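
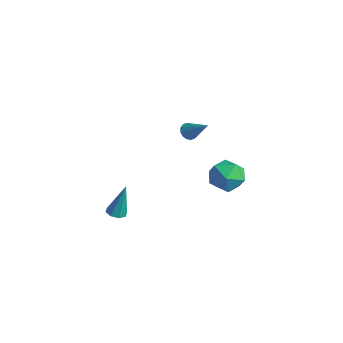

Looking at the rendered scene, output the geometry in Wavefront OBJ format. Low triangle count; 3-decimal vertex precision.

v -1.621 -4.077 -1.606
v -1.144 -3.847 -1.708
v -1.459 -3.603 0.226
v -1.458 -3.583 -1.749
v -1.869 -3.608 -1.706
v -2.134 -3.908 -1.605
v -2.099 -4.307 -1.504
v -1.784 -4.572 -1.464
v -1.374 -4.547 -1.507
v -1.108 -4.247 -1.608
v -2.283 0.599 2.005
v -1.935 0.478 1.639
v -1.097 0.901 3.035
v -1.977 0.742 1.61
v -2.101 0.968 1.687
v -2.274 1.095 1.849
v -2.449 1.09 2.053
v -2.581 0.953 2.244
v -2.632 0.721 2.371
v -2.59 0.457 2.4
v -2.466 0.231 2.323
v -2.293 0.103 2.161
v -2.117 0.109 1.957
v -1.986 0.246 1.766
v -1.499 3.164 -2.742
v -0.871 3.02 -1.859
v -2.769 2.18 -2.001
v -2.141 2.036 -1.118
v -2.561 3.021 -1.335
v -1.777 3.63 -1.793
v -1.863 1.57 -2.067
v -1.079 2.179 -2.525
v -1.097 2.035 -1.441
v -1.528 2.932 -0.989
v -2.112 2.268 -2.871
v -2.543 3.165 -2.419
f 2 1 4
f 2 4 3
f 4 1 5
f 4 5 3
f 5 1 6
f 5 6 3
f 6 1 7
f 6 7 3
f 7 1 8
f 7 8 3
f 8 1 9
f 8 9 3
f 9 1 10
f 9 10 3
f 10 1 2
f 10 2 3
f 12 11 14
f 12 14 13
f 14 11 15
f 14 15 13
f 15 11 16
f 15 16 13
f 16 11 17
f 16 17 13
f 17 11 18
f 17 18 13
f 18 11 19
f 18 19 13
f 19 11 20
f 19 20 13
f 20 11 21
f 20 21 13
f 21 11 22
f 21 22 13
f 22 11 23
f 22 23 13
f 23 11 24
f 23 24 13
f 24 11 12
f 24 12 13
f 25 36 30
f 25 30 26
f 25 26 32
f 25 32 35
f 25 35 36
f 26 30 34
f 30 36 29
f 36 35 27
f 35 32 31
f 32 26 33
f 28 34 29
f 28 29 27
f 28 27 31
f 28 31 33
f 28 33 34
f 29 34 30
f 27 29 36
f 31 27 35
f 33 31 32
f 34 33 26



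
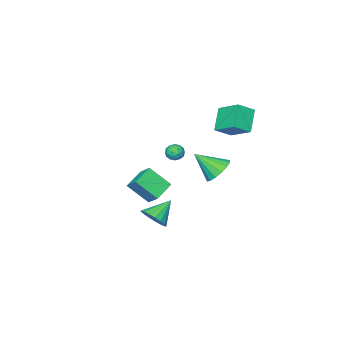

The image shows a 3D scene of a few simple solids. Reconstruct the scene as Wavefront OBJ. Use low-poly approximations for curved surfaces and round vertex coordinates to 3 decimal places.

v -1.857 1.888 -0.858
v -1.057 1.739 -1.537
v -0.983 0.672 0.438
v -0.907 2.17 -1.234
v -1.011 2.526 -0.829
v -1.341 2.711 -0.433
v -1.81 2.676 -0.15
v -2.291 2.429 -0.057
v -2.656 2.038 -0.178
v -2.807 1.606 -0.482
v -2.703 1.25 -0.886
v -2.372 1.065 -1.283
v -1.903 1.101 -1.566
v -1.422 1.347 -1.659
v 1.953 0.216 -4.244
v 2.534 0.5 -3.507
v 0.567 0.284 -3.176
v 2.414 0.878 -3.688
v 2.202 1.126 -3.978
v 1.941 1.193 -4.321
v 1.682 1.067 -4.648
v 1.477 0.772 -4.896
v 1.366 0.367 -5.014
v 1.371 -0.068 -4.98
v 1.492 -0.446 -4.8
v 1.703 -0.694 -4.51
v 1.964 -0.761 -4.167
v 2.223 -0.635 -3.839
v 2.428 -0.34 -3.591
v 2.539 0.065 -3.473
v -2.161 -1.419 -0.69
v -1.608 -1.219 -0.994
v -1.612 -2.201 -0.206
v -1.059 -2.001 -0.51
v -1.334 -1.623 -0.04
v -1.673 -1.14 -0.34
v -1.547 -2.28 -0.86
v -1.886 -1.797 -1.16
v -1.228 -1.751 -1.099
v -1.097 -1.345 -0.593
v -2.123 -2.075 -0.607
v -1.992 -1.669 -0.101
v -1.933 -1.25 -0.885
v -1.287 -2.17 -0.315
v -1.449 -1.948 -0.039
v -1.124 -1.83 -0.218
v -1.971 -1.204 -0.5
v -1.646 -1.086 -0.679
v -1.485 -1.324 -0.118
v -1.574 -2.334 -0.521
v -1.249 -2.216 -0.7
v -2.096 -1.59 -0.982
v -1.771 -1.472 -1.161
v -1.735 -2.096 -1.082
v -1.384 -1.445 -1.125
v -1.061 -1.905 -0.84
v -1.348 -2.069 -1.046
v -1.548 -1.785 -1.222
v -1.307 -1.207 -0.828
v -0.984 -1.667 -0.543
v -1.146 -1.444 -0.267
v -1.345 -1.16 -0.443
v -1.084 -1.52 -0.889
v -2.236 -1.753 -0.657
v -1.913 -2.213 -0.372
v -1.875 -2.26 -0.757
v -2.074 -1.976 -0.933
v -2.159 -1.515 -0.36
v -1.836 -1.975 -0.075
v -1.672 -1.635 0.022
v -1.872 -1.351 -0.154
v -2.136 -1.9 -0.311
v 2.614 1.743 -0.657
v 3.335 0.646 0.56
v 2.717 2.624 0.076
v 3.437 1.527 1.293
v 3.963 2.033 -1.193
v 4.683 0.936 0.024
v 4.065 2.914 -0.46
v 4.786 1.817 0.757
v -2.412 1.282 4.119
v -2.449 2.888 5.016
v -3.469 1.641 3.434
v -3.506 3.246 4.331
v -1.374 1.994 2.889
v -1.411 3.599 3.786
v -2.431 2.352 2.204
v -2.468 3.958 3.101
f 2 1 4
f 2 4 3
f 4 1 5
f 4 5 3
f 5 1 6
f 5 6 3
f 6 1 7
f 6 7 3
f 7 1 8
f 7 8 3
f 8 1 9
f 8 9 3
f 9 1 10
f 9 10 3
f 10 1 11
f 10 11 3
f 11 1 12
f 11 12 3
f 12 1 13
f 12 13 3
f 13 1 14
f 13 14 3
f 14 1 2
f 14 2 3
f 16 15 18
f 16 18 17
f 18 15 19
f 18 19 17
f 19 15 20
f 19 20 17
f 20 15 21
f 20 21 17
f 21 15 22
f 21 22 17
f 22 15 23
f 22 23 17
f 23 15 24
f 23 24 17
f 24 15 25
f 24 25 17
f 25 15 26
f 25 26 17
f 26 15 27
f 26 27 17
f 27 15 28
f 27 28 17
f 28 15 29
f 28 29 17
f 29 15 30
f 29 30 17
f 30 15 16
f 30 16 17
f 31 68 47
f 68 42 71
f 47 71 36
f 68 71 47
f 31 47 43
f 47 36 48
f 43 48 32
f 47 48 43
f 31 43 52
f 43 32 53
f 52 53 38
f 43 53 52
f 31 52 64
f 52 38 67
f 64 67 41
f 52 67 64
f 31 64 68
f 64 41 72
f 68 72 42
f 64 72 68
f 32 48 59
f 48 36 62
f 59 62 40
f 48 62 59
f 36 71 49
f 71 42 70
f 49 70 35
f 71 70 49
f 42 72 69
f 72 41 65
f 69 65 33
f 72 65 69
f 41 67 66
f 67 38 54
f 66 54 37
f 67 54 66
f 38 53 58
f 53 32 55
f 58 55 39
f 53 55 58
f 34 60 46
f 60 40 61
f 46 61 35
f 60 61 46
f 34 46 44
f 46 35 45
f 44 45 33
f 46 45 44
f 34 44 51
f 44 33 50
f 51 50 37
f 44 50 51
f 34 51 56
f 51 37 57
f 56 57 39
f 51 57 56
f 34 56 60
f 56 39 63
f 60 63 40
f 56 63 60
f 35 61 49
f 61 40 62
f 49 62 36
f 61 62 49
f 33 45 69
f 45 35 70
f 69 70 42
f 45 70 69
f 37 50 66
f 50 33 65
f 66 65 41
f 50 65 66
f 39 57 58
f 57 37 54
f 58 54 38
f 57 54 58
f 40 63 59
f 63 39 55
f 59 55 32
f 63 55 59
f 74 76 73
f 77 74 73
f 73 76 75
f 75 77 73
f 74 80 76
f 78 74 77
f 78 80 74
f 76 80 75
f 79 77 75
f 75 80 79
f 79 78 77
f 80 78 79
f 82 84 81
f 85 82 81
f 81 84 83
f 83 85 81
f 82 88 84
f 86 82 85
f 86 88 82
f 84 88 83
f 87 85 83
f 83 88 87
f 87 86 85
f 88 86 87



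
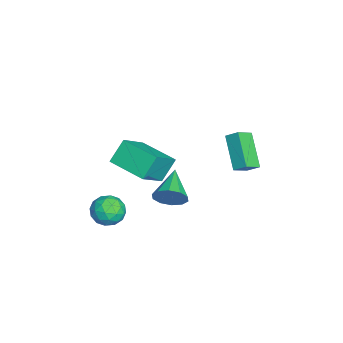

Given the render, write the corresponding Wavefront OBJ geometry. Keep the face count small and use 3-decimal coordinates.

v -3.587 3.747 -0.522
v -2.91 3.065 0.013
v -3.334 4.389 -0.026
v -2.657 3.707 0.51
v -2.003 4.213 -1.93
v -1.326 3.531 -1.394
v -1.75 4.855 -1.433
v -1.073 4.173 -0.898
v 1.982 -1.77 -2.72
v 2.569 -2.381 -2.274
v 0.771 -2.659 -2.346
v 1.358 -3.27 -1.9
v 1.208 -2.398 -1.536
v 1.956 -1.849 -1.766
v 1.384 -3.191 -2.854
v 2.132 -2.642 -3.084
v 2.199 -3.259 -2.356
v 2.09 -2.769 -1.542
v 1.25 -2.271 -3.078
v 1.141 -1.781 -2.264
v 2.382 -1.997 -2.529
v 0.958 -3.043 -2.091
v 0.87 -2.53 -1.876
v 1.215 -2.889 -1.614
v 2.022 -1.684 -2.231
v 2.366 -2.043 -1.969
v 1.566 -2.054 -1.535
v 0.974 -2.997 -2.651
v 1.318 -3.356 -2.389
v 2.125 -2.151 -3.006
v 2.47 -2.51 -2.744
v 1.774 -2.986 -3.085
v 2.509 -2.873 -2.316
v 1.797 -3.395 -2.096
v 1.813 -3.349 -2.657
v 2.253 -3.026 -2.792
v 2.445 -2.584 -1.837
v 1.733 -3.107 -1.618
v 1.645 -2.595 -1.403
v 2.085 -2.272 -1.539
v 2.227 -3.101 -1.886
v 1.607 -1.933 -3.002
v 0.895 -2.456 -2.783
v 1.255 -2.768 -3.081
v 1.695 -2.445 -3.217
v 1.543 -1.645 -2.524
v 0.831 -2.167 -2.304
v 1.087 -2.014 -1.828
v 1.527 -1.691 -1.963
v 1.113 -1.939 -2.734
v -0.033 0.435 -2.624
v 0.307 0.948 -1.914
v -1.827 0.585 -1.876
v 0.158 1.311 -2.343
v -0.063 1.339 -2.879
v -0.273 1.022 -3.318
v -0.391 0.48 -3.492
v -0.373 -0.079 -3.335
v -0.224 -0.442 -2.906
v -0.003 -0.47 -2.37
v 0.207 -0.153 -1.931
v 0.325 0.389 -1.757
v 0.305 -0.868 1.814
v 1.698 -1.684 3.061
v 1.511 0.795 1.556
v 2.903 -0.021 2.803
v 0.937 -1.499 0.697
v 2.329 -2.315 1.944
v 2.142 0.164 0.439
v 3.535 -0.652 1.686
f 2 4 1
f 5 2 1
f 1 4 3
f 3 5 1
f 2 8 4
f 6 2 5
f 6 8 2
f 4 8 3
f 7 5 3
f 3 8 7
f 7 6 5
f 8 6 7
f 9 46 25
f 46 20 49
f 25 49 14
f 46 49 25
f 9 25 21
f 25 14 26
f 21 26 10
f 25 26 21
f 9 21 30
f 21 10 31
f 30 31 16
f 21 31 30
f 9 30 42
f 30 16 45
f 42 45 19
f 30 45 42
f 9 42 46
f 42 19 50
f 46 50 20
f 42 50 46
f 10 26 37
f 26 14 40
f 37 40 18
f 26 40 37
f 14 49 27
f 49 20 48
f 27 48 13
f 49 48 27
f 20 50 47
f 50 19 43
f 47 43 11
f 50 43 47
f 19 45 44
f 45 16 32
f 44 32 15
f 45 32 44
f 16 31 36
f 31 10 33
f 36 33 17
f 31 33 36
f 12 38 24
f 38 18 39
f 24 39 13
f 38 39 24
f 12 24 22
f 24 13 23
f 22 23 11
f 24 23 22
f 12 22 29
f 22 11 28
f 29 28 15
f 22 28 29
f 12 29 34
f 29 15 35
f 34 35 17
f 29 35 34
f 12 34 38
f 34 17 41
f 38 41 18
f 34 41 38
f 13 39 27
f 39 18 40
f 27 40 14
f 39 40 27
f 11 23 47
f 23 13 48
f 47 48 20
f 23 48 47
f 15 28 44
f 28 11 43
f 44 43 19
f 28 43 44
f 17 35 36
f 35 15 32
f 36 32 16
f 35 32 36
f 18 41 37
f 41 17 33
f 37 33 10
f 41 33 37
f 52 51 54
f 52 54 53
f 54 51 55
f 54 55 53
f 55 51 56
f 55 56 53
f 56 51 57
f 56 57 53
f 57 51 58
f 57 58 53
f 58 51 59
f 58 59 53
f 59 51 60
f 59 60 53
f 60 51 61
f 60 61 53
f 61 51 62
f 61 62 53
f 62 51 52
f 62 52 53
f 64 66 63
f 67 64 63
f 63 66 65
f 65 67 63
f 64 70 66
f 68 64 67
f 68 70 64
f 66 70 65
f 69 67 65
f 65 70 69
f 69 68 67
f 70 68 69



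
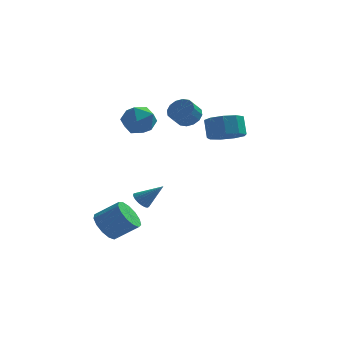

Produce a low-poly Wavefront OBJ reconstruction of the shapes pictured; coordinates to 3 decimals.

v 2.039 -0.212 1.827
v 3.114 -0.222 2.061
v 2.875 0.361 3.186
v 1.801 0.372 2.953
v 2.937 0.411 1.695
v 2.698 0.994 2.821
v 2.339 0.753 1.391
v 2.1 1.336 2.517
v 1.602 0.643 1.291
v 1.363 1.227 2.417
v 1.069 0.134 1.442
v 0.83 0.717 2.568
v 0.99 -0.537 1.773
v 0.751 0.046 2.899
v 1.402 -1.056 2.129
v 1.164 -0.473 3.255
v 2.113 -1.18 2.344
v 1.874 -0.596 3.47
v 2.789 -0.85 2.317
v 2.55 -0.267 3.443
v -0.576 3.205 2.167
v -0.145 3.601 2.797
v -0.512 2.91 3.483
v -0.944 2.515 2.853
v -0.542 3.801 2.786
v -0.91 3.111 3.472
v -0.948 3.842 2.609
v -1.316 3.152 3.295
v -1.255 3.712 2.314
v -1.623 3.022 2.999
v -1.38 3.447 1.979
v -1.748 2.756 2.665
v -1.289 3.116 1.695
v -1.657 2.426 2.38
v -1.008 2.81 1.537
v -1.375 2.119 2.223
v -0.61 2.609 1.548
v -0.978 1.919 2.234
v -0.204 2.568 1.725
v -0.572 1.878 2.411
v 0.103 2.698 2.021
v -0.265 2.008 2.706
v 0.228 2.964 2.355
v -0.14 2.273 3.041
v 0.137 3.294 2.64
v -0.231 2.604 3.325
v -4.318 4.055 2.137
v -3.172 4.213 2.404
v -3.828 2.767 0.796
v -2.682 2.925 1.063
v -3.404 2.39 1.839
v -3.707 3.185 2.668
v -3.293 3.795 0.532
v -3.596 4.59 1.361
v -2.538 4.052 1.412
v -2.607 3.184 2.22
v -4.393 3.796 0.98
v -4.462 2.928 1.788
v -2.669 -0.512 -3.177
v -2.367 -0.976 -3.498
v -1.431 -0.488 -2.043
v -2.272 -0.772 -3.606
v -2.237 -0.529 -3.649
v -2.268 -0.283 -3.62
v -2.36 -0.072 -3.524
v -2.499 0.073 -3.375
v -2.664 0.128 -3.196
v -2.83 0.086 -3.014
v -2.972 -0.047 -2.857
v -3.067 -0.251 -2.749
v -3.102 -0.495 -2.706
v -3.071 -0.741 -2.734
v -2.979 -0.952 -2.831
v -2.839 -1.096 -2.98
v -2.674 -1.152 -3.159
v -2.508 -1.109 -3.341
v -4.084 -3.626 -4.039
v -3.652 -2.943 -4.677
v -2.324 -2.87 -3.699
v -2.756 -3.554 -3.061
v -3.954 -2.636 -4.288
v -2.627 -2.563 -3.311
v -4.298 -2.643 -3.821
v -2.971 -2.57 -2.844
v -4.574 -2.962 -3.422
v -3.246 -2.889 -2.445
v -4.694 -3.493 -3.22
v -3.367 -3.42 -2.242
v -4.62 -4.066 -3.277
v -3.293 -3.993 -2.3
v -4.376 -4.499 -3.576
v -3.049 -4.426 -2.599
v -4.039 -4.655 -4.022
v -2.712 -4.582 -3.045
v -3.717 -4.485 -4.473
v -2.389 -4.412 -3.496
v -3.51 -4.042 -4.786
v -2.183 -3.969 -3.809
v -3.486 -3.467 -4.862
v -2.159 -3.394 -3.885
f 2 1 5
f 2 5 3
f 3 5 6
f 3 6 4
f 5 1 7
f 5 7 6
f 6 7 8
f 6 8 4
f 7 1 9
f 7 9 8
f 8 9 10
f 8 10 4
f 9 1 11
f 9 11 10
f 10 11 12
f 10 12 4
f 11 1 13
f 11 13 12
f 12 13 14
f 12 14 4
f 13 1 15
f 13 15 14
f 14 15 16
f 14 16 4
f 15 1 17
f 15 17 16
f 16 17 18
f 16 18 4
f 17 1 19
f 17 19 18
f 18 19 20
f 18 20 4
f 19 1 2
f 19 2 20
f 20 2 3
f 20 3 4
f 22 21 25
f 22 25 23
f 23 25 26
f 23 26 24
f 25 21 27
f 25 27 26
f 26 27 28
f 26 28 24
f 27 21 29
f 27 29 28
f 28 29 30
f 28 30 24
f 29 21 31
f 29 31 30
f 30 31 32
f 30 32 24
f 31 21 33
f 31 33 32
f 32 33 34
f 32 34 24
f 33 21 35
f 33 35 34
f 34 35 36
f 34 36 24
f 35 21 37
f 35 37 36
f 36 37 38
f 36 38 24
f 37 21 39
f 37 39 38
f 38 39 40
f 38 40 24
f 39 21 41
f 39 41 40
f 40 41 42
f 40 42 24
f 41 21 43
f 41 43 42
f 42 43 44
f 42 44 24
f 43 21 45
f 43 45 44
f 44 45 46
f 44 46 24
f 45 21 22
f 45 22 46
f 46 22 23
f 46 23 24
f 47 58 52
f 47 52 48
f 47 48 54
f 47 54 57
f 47 57 58
f 48 52 56
f 52 58 51
f 58 57 49
f 57 54 53
f 54 48 55
f 50 56 51
f 50 51 49
f 50 49 53
f 50 53 55
f 50 55 56
f 51 56 52
f 49 51 58
f 53 49 57
f 55 53 54
f 56 55 48
f 60 59 62
f 60 62 61
f 62 59 63
f 62 63 61
f 63 59 64
f 63 64 61
f 64 59 65
f 64 65 61
f 65 59 66
f 65 66 61
f 66 59 67
f 66 67 61
f 67 59 68
f 67 68 61
f 68 59 69
f 68 69 61
f 69 59 70
f 69 70 61
f 70 59 71
f 70 71 61
f 71 59 72
f 71 72 61
f 72 59 73
f 72 73 61
f 73 59 74
f 73 74 61
f 74 59 75
f 74 75 61
f 75 59 76
f 75 76 61
f 76 59 60
f 76 60 61
f 78 77 81
f 78 81 79
f 79 81 82
f 79 82 80
f 81 77 83
f 81 83 82
f 82 83 84
f 82 84 80
f 83 77 85
f 83 85 84
f 84 85 86
f 84 86 80
f 85 77 87
f 85 87 86
f 86 87 88
f 86 88 80
f 87 77 89
f 87 89 88
f 88 89 90
f 88 90 80
f 89 77 91
f 89 91 90
f 90 91 92
f 90 92 80
f 91 77 93
f 91 93 92
f 92 93 94
f 92 94 80
f 93 77 95
f 93 95 94
f 94 95 96
f 94 96 80
f 95 77 97
f 95 97 96
f 96 97 98
f 96 98 80
f 97 77 99
f 97 99 98
f 98 99 100
f 98 100 80
f 99 77 78
f 99 78 100
f 100 78 79
f 100 79 80



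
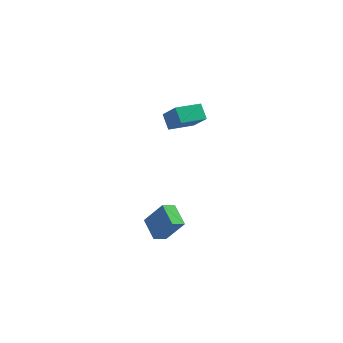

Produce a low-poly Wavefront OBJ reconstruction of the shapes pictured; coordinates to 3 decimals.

v 2.686 3.388 1.922
v 3.397 2.741 3.034
v 2.343 4.135 2.576
v 3.054 3.487 3.688
v 4.026 4.293 1.592
v 4.737 3.645 2.704
v 3.683 5.039 2.246
v 4.394 4.392 3.358
v 2.325 -3.754 -0.998
v 1.758 -2.596 -0.534
v 2.937 -3.29 -1.407
v 2.37 -2.133 -0.943
v 3.29 -3.827 0.363
v 2.723 -2.67 0.827
v 3.902 -3.364 -0.046
v 3.335 -2.206 0.418
f 2 4 1
f 5 2 1
f 1 4 3
f 3 5 1
f 2 8 4
f 6 2 5
f 6 8 2
f 4 8 3
f 7 5 3
f 3 8 7
f 7 6 5
f 8 6 7
f 10 12 9
f 13 10 9
f 9 12 11
f 11 13 9
f 10 16 12
f 14 10 13
f 14 16 10
f 12 16 11
f 15 13 11
f 11 16 15
f 15 14 13
f 16 14 15



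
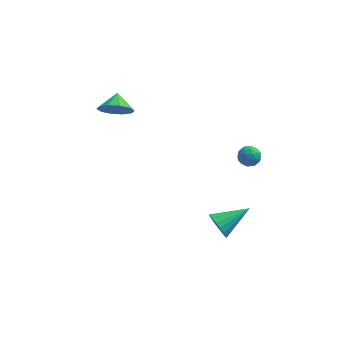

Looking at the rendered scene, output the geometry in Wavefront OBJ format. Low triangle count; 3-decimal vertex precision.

v 3.463 2.042 0.625
v 4.09 2.276 0.557
v 3.83 1.024 0.503
v 4.457 1.258 0.435
v 4.145 1.297 1.03
v 3.919 1.926 1.106
v 4.001 1.374 -0.046
v 3.775 2.003 0.03
v 4.423 1.863 0.143
v 4.512 1.815 0.808
v 3.408 1.485 0.252
v 3.497 1.437 0.917
v 3.745 2.248 0.602
v 4.175 1.052 0.458
v 3.992 1.074 0.808
v 4.361 1.212 0.769
v 3.644 2.043 0.924
v 4.012 2.18 0.885
v 4.045 1.605 1.163
v 3.908 1.12 0.175
v 4.276 1.257 0.136
v 3.559 2.088 0.291
v 3.928 2.226 0.252
v 3.875 1.695 -0.103
v 4.309 2.143 0.319
v 4.524 1.545 0.247
v 4.256 1.613 -0.036
v 4.123 1.983 0.008
v 4.361 2.115 0.71
v 4.577 1.517 0.638
v 4.393 1.54 0.988
v 4.26 1.909 1.032
v 4.557 1.873 0.466
v 3.343 1.783 0.422
v 3.559 1.185 0.35
v 3.66 1.391 0.028
v 3.527 1.76 0.072
v 3.396 1.755 0.813
v 3.611 1.157 0.741
v 3.797 1.317 1.052
v 3.664 1.687 1.096
v 3.363 1.427 0.594
v 2.597 -0.819 -3.263
v 3.03 -1.027 -3.939
v 4.163 0.219 -2.577
v 2.866 -0.712 -4.04
v 2.648 -0.418 -3.988
v 2.42 -0.204 -3.791
v 2.227 -0.111 -3.49
v 2.108 -0.159 -3.144
v 2.085 -0.337 -2.821
v 2.163 -0.611 -2.586
v 2.328 -0.926 -2.485
v 2.545 -1.22 -2.538
v 2.773 -1.434 -2.734
v 2.966 -1.526 -3.035
v 3.086 -1.479 -3.381
v 3.109 -1.3 -3.704
v -3.194 2.548 2.808
v -2.886 2.08 3.636
v -3.226 3.492 3.352
v -2.386 2.275 3.329
v -2.194 2.573 2.823
v -2.385 2.862 2.311
v -2.885 3.032 1.989
v -3.502 3.016 1.979
v -4.002 2.822 2.286
v -4.194 2.523 2.793
v -4.003 2.234 3.304
v -3.503 2.065 3.627
f 1 38 17
f 38 12 41
f 17 41 6
f 38 41 17
f 1 17 13
f 17 6 18
f 13 18 2
f 17 18 13
f 1 13 22
f 13 2 23
f 22 23 8
f 13 23 22
f 1 22 34
f 22 8 37
f 34 37 11
f 22 37 34
f 1 34 38
f 34 11 42
f 38 42 12
f 34 42 38
f 2 18 29
f 18 6 32
f 29 32 10
f 18 32 29
f 6 41 19
f 41 12 40
f 19 40 5
f 41 40 19
f 12 42 39
f 42 11 35
f 39 35 3
f 42 35 39
f 11 37 36
f 37 8 24
f 36 24 7
f 37 24 36
f 8 23 28
f 23 2 25
f 28 25 9
f 23 25 28
f 4 30 16
f 30 10 31
f 16 31 5
f 30 31 16
f 4 16 14
f 16 5 15
f 14 15 3
f 16 15 14
f 4 14 21
f 14 3 20
f 21 20 7
f 14 20 21
f 4 21 26
f 21 7 27
f 26 27 9
f 21 27 26
f 4 26 30
f 26 9 33
f 30 33 10
f 26 33 30
f 5 31 19
f 31 10 32
f 19 32 6
f 31 32 19
f 3 15 39
f 15 5 40
f 39 40 12
f 15 40 39
f 7 20 36
f 20 3 35
f 36 35 11
f 20 35 36
f 9 27 28
f 27 7 24
f 28 24 8
f 27 24 28
f 10 33 29
f 33 9 25
f 29 25 2
f 33 25 29
f 44 43 46
f 44 46 45
f 46 43 47
f 46 47 45
f 47 43 48
f 47 48 45
f 48 43 49
f 48 49 45
f 49 43 50
f 49 50 45
f 50 43 51
f 50 51 45
f 51 43 52
f 51 52 45
f 52 43 53
f 52 53 45
f 53 43 54
f 53 54 45
f 54 43 55
f 54 55 45
f 55 43 56
f 55 56 45
f 56 43 57
f 56 57 45
f 57 43 58
f 57 58 45
f 58 43 44
f 58 44 45
f 60 59 62
f 60 62 61
f 62 59 63
f 62 63 61
f 63 59 64
f 63 64 61
f 64 59 65
f 64 65 61
f 65 59 66
f 65 66 61
f 66 59 67
f 66 67 61
f 67 59 68
f 67 68 61
f 68 59 69
f 68 69 61
f 69 59 70
f 69 70 61
f 70 59 60
f 70 60 61



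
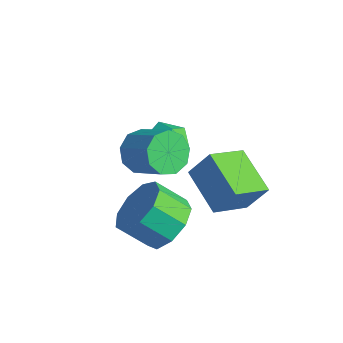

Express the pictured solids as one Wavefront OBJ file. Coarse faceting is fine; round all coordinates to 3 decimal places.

v 1.211 -2.979 2.468
v 1.553 -2.491 1.863
v 2.812 -2.353 2.686
v 2.469 -2.841 3.292
v 1.267 -2.161 2.246
v 2.525 -2.022 3.069
v 0.954 -2.213 2.733
v 2.212 -2.075 3.556
v 0.761 -2.624 3.096
v 2.019 -2.486 3.92
v 0.779 -3.201 3.166
v 2.037 -3.063 3.989
v 0.999 -3.674 2.909
v 2.257 -3.536 3.732
v 1.318 -3.822 2.446
v 2.576 -3.684 3.269
v 1.587 -3.575 1.993
v 2.845 -3.437 2.817
v 1.68 -3.05 1.763
v 2.938 -2.911 2.586
v 0.255 -0.445 1.492
v 1.037 -0.879 1.358
v -0.477 -1.621 1.022
v 0.305 -2.055 0.888
v 0.028 -1.871 1.729
v 0.48 -1.144 2.02
v 0.08 -1.356 0.36
v 0.532 -0.629 0.651
v 0.929 -1.442 0.659
v 0.897 -1.76 1.505
v -0.337 -0.74 0.875
v -0.369 -1.058 1.721
v 2.39 -2.764 -0.71
v 3.252 -2.753 -0.026
v 2.531 -3.505 0.894
v 1.67 -3.516 0.21
v 2.807 -2.161 0.11
v 2.087 -2.913 1.03
v 2.168 -1.851 -0.138
v 1.447 -2.604 0.782
v 1.633 -1.968 -0.653
v 0.912 -2.721 0.267
v 1.452 -2.458 -1.195
v 0.731 -3.21 -0.275
v 1.71 -3.091 -1.51
v 0.989 -3.843 -0.59
v 2.287 -3.57 -1.451
v 1.566 -4.323 -0.531
v 2.912 -3.673 -1.045
v 2.191 -4.425 -0.125
v 3.293 -3.35 -0.482
v 2.572 -4.102 0.438
v 3.152 -0.082 -0.876
v 3.165 -1.534 -0.202
v 1.45 0.21 -0.213
v 1.463 -1.241 0.461
v 3.657 0.421 0.199
v 3.67 -1.03 0.873
v 1.955 0.714 0.862
v 1.968 -0.738 1.536
f 2 1 5
f 2 5 3
f 3 5 6
f 3 6 4
f 5 1 7
f 5 7 6
f 6 7 8
f 6 8 4
f 7 1 9
f 7 9 8
f 8 9 10
f 8 10 4
f 9 1 11
f 9 11 10
f 10 11 12
f 10 12 4
f 11 1 13
f 11 13 12
f 12 13 14
f 12 14 4
f 13 1 15
f 13 15 14
f 14 15 16
f 14 16 4
f 15 1 17
f 15 17 16
f 16 17 18
f 16 18 4
f 17 1 19
f 17 19 18
f 18 19 20
f 18 20 4
f 19 1 2
f 19 2 20
f 20 2 3
f 20 3 4
f 21 32 26
f 21 26 22
f 21 22 28
f 21 28 31
f 21 31 32
f 22 26 30
f 26 32 25
f 32 31 23
f 31 28 27
f 28 22 29
f 24 30 25
f 24 25 23
f 24 23 27
f 24 27 29
f 24 29 30
f 25 30 26
f 23 25 32
f 27 23 31
f 29 27 28
f 30 29 22
f 34 33 37
f 34 37 35
f 35 37 38
f 35 38 36
f 37 33 39
f 37 39 38
f 38 39 40
f 38 40 36
f 39 33 41
f 39 41 40
f 40 41 42
f 40 42 36
f 41 33 43
f 41 43 42
f 42 43 44
f 42 44 36
f 43 33 45
f 43 45 44
f 44 45 46
f 44 46 36
f 45 33 47
f 45 47 46
f 46 47 48
f 46 48 36
f 47 33 49
f 47 49 48
f 48 49 50
f 48 50 36
f 49 33 51
f 49 51 50
f 50 51 52
f 50 52 36
f 51 33 34
f 51 34 52
f 52 34 35
f 52 35 36
f 54 56 53
f 57 54 53
f 53 56 55
f 55 57 53
f 54 60 56
f 58 54 57
f 58 60 54
f 56 60 55
f 59 57 55
f 55 60 59
f 59 58 57
f 60 58 59



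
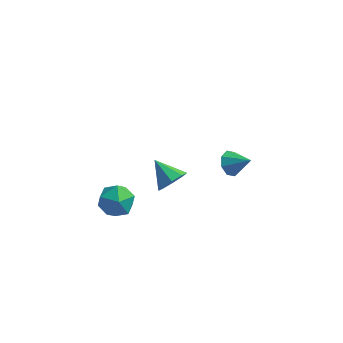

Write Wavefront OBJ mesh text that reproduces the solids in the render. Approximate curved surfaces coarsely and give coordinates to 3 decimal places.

v -4.505 -2.357 -1.474
v -3.957 -1.538 -1.738
v -3.343 -2.782 -0.382
v -2.795 -1.963 -0.646
v -3.674 -1.847 -0.142
v -4.392 -1.585 -0.817
v -2.908 -2.735 -1.303
v -3.626 -2.473 -1.978
v -2.97 -1.772 -1.632
v -3.444 -1.223 -0.915
v -3.856 -3.097 -1.205
v -4.33 -2.548 -0.488
v 0.585 3.933 -3.426
v 0.897 3.489 -3.973
v 1.655 3.707 -2.634
v 1.054 4.055 -4.024
v 0.937 4.549 -3.725
v 0.613 4.682 -3.251
v 0.273 4.376 -2.879
v 0.116 3.81 -2.828
v 0.234 3.316 -3.127
v 0.557 3.183 -3.601
v -0.751 -2.708 1.923
v -0.301 -2.728 2.596
v -1.789 -2.012 2.637
v -0.195 -2.221 2.256
v -0.415 -1.999 1.721
v -0.831 -2.192 1.304
v -1.2 -2.687 1.249
v -1.306 -3.194 1.589
v -1.086 -3.417 2.125
v -0.67 -3.224 2.542
f 1 12 6
f 1 6 2
f 1 2 8
f 1 8 11
f 1 11 12
f 2 6 10
f 6 12 5
f 12 11 3
f 11 8 7
f 8 2 9
f 4 10 5
f 4 5 3
f 4 3 7
f 4 7 9
f 4 9 10
f 5 10 6
f 3 5 12
f 7 3 11
f 9 7 8
f 10 9 2
f 14 13 16
f 14 16 15
f 16 13 17
f 16 17 15
f 17 13 18
f 17 18 15
f 18 13 19
f 18 19 15
f 19 13 20
f 19 20 15
f 20 13 21
f 20 21 15
f 21 13 22
f 21 22 15
f 22 13 14
f 22 14 15
f 24 23 26
f 24 26 25
f 26 23 27
f 26 27 25
f 27 23 28
f 27 28 25
f 28 23 29
f 28 29 25
f 29 23 30
f 29 30 25
f 30 23 31
f 30 31 25
f 31 23 32
f 31 32 25
f 32 23 24
f 32 24 25



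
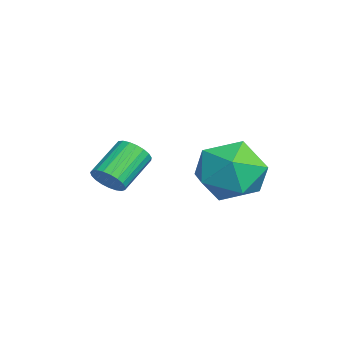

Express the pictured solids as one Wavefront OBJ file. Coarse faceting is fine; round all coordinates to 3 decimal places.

v 2.895 3.787 1.757
v 3.81 3.186 2.132
v 1.79 2.834 2.928
v 2.705 2.233 3.303
v 2.608 3.358 3.556
v 3.291 3.947 2.832
v 2.309 2.073 2.228
v 2.992 2.662 1.504
v 3.447 2.127 2.423
v 3.633 2.921 3.243
v 1.967 3.099 1.817
v 2.153 3.893 2.637
v 0.9 -0.217 1.425
v 1.194 -0.366 1.915
v 0.353 0.449 2.665
v 0.06 0.597 2.175
v 1.318 -0.168 1.839
v 0.477 0.647 2.589
v 1.369 0.021 1.692
v 0.529 0.836 2.442
v 1.34 0.169 1.498
v 0.5 0.984 2.248
v 1.235 0.25 1.292
v 0.394 1.065 2.042
v 1.072 0.25 1.109
v 0.231 1.065 1.859
v 0.879 0.17 0.98
v 0.038 0.984 1.73
v 0.69 0.022 0.929
v -0.151 0.837 1.678
v 0.537 -0.167 0.963
v -0.303 0.648 1.713
v 0.447 -0.365 1.077
v -0.393 0.45 1.827
v 0.436 -0.537 1.251
v -0.405 0.278 2.001
v 0.504 -0.654 1.456
v -0.336 0.161 2.205
v 0.642 -0.695 1.655
v -0.199 0.119 2.404
v 0.824 -0.654 1.814
v -0.017 0.16 2.564
v 1.019 -0.538 1.906
v 0.178 0.277 2.656
f 1 12 6
f 1 6 2
f 1 2 8
f 1 8 11
f 1 11 12
f 2 6 10
f 6 12 5
f 12 11 3
f 11 8 7
f 8 2 9
f 4 10 5
f 4 5 3
f 4 3 7
f 4 7 9
f 4 9 10
f 5 10 6
f 3 5 12
f 7 3 11
f 9 7 8
f 10 9 2
f 14 13 17
f 14 17 15
f 15 17 18
f 15 18 16
f 17 13 19
f 17 19 18
f 18 19 20
f 18 20 16
f 19 13 21
f 19 21 20
f 20 21 22
f 20 22 16
f 21 13 23
f 21 23 22
f 22 23 24
f 22 24 16
f 23 13 25
f 23 25 24
f 24 25 26
f 24 26 16
f 25 13 27
f 25 27 26
f 26 27 28
f 26 28 16
f 27 13 29
f 27 29 28
f 28 29 30
f 28 30 16
f 29 13 31
f 29 31 30
f 30 31 32
f 30 32 16
f 31 13 33
f 31 33 32
f 32 33 34
f 32 34 16
f 33 13 35
f 33 35 34
f 34 35 36
f 34 36 16
f 35 13 37
f 35 37 36
f 36 37 38
f 36 38 16
f 37 13 39
f 37 39 38
f 38 39 40
f 38 40 16
f 39 13 41
f 39 41 40
f 40 41 42
f 40 42 16
f 41 13 43
f 41 43 42
f 42 43 44
f 42 44 16
f 43 13 14
f 43 14 44
f 44 14 15
f 44 15 16



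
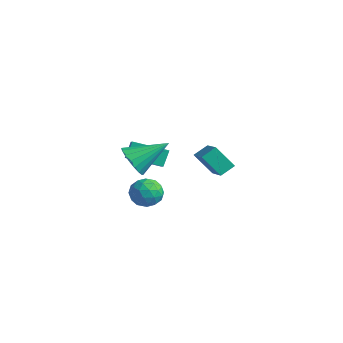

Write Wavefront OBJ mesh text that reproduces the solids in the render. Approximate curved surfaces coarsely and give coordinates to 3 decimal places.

v -2.694 -1.056 0.12
v -1.991 -1.474 0.603
v -2.945 -0.47 0.992
v -2.242 -0.888 1.475
v -1.438 0.368 -0.475
v -0.735 -0.05 0.008
v -1.689 0.954 0.397
v -0.986 0.536 0.88
v -2.242 3.144 -0.964
v -2.115 3.983 -0.472
v -1.354 3.715 -2.166
v -1.227 4.553 -1.675
v -0.673 2.427 -0.145
v -0.546 3.265 0.346
v 0.215 2.997 -1.348
v 0.342 3.836 -0.856
v 1.204 -2.73 0.769
v 1.645 -2.524 -0.017
v 2.215 -3.796 1.057
v 2.656 -3.59 0.271
v 2.663 -2.991 0.976
v 2.038 -2.332 0.798
v 1.822 -3.988 0.242
v 1.197 -3.329 0.064
v 2.027 -3.301 -0.343
v 2.547 -2.685 0.111
v 1.313 -3.635 0.929
v 1.833 -3.019 1.383
v 1.336 -2.533 0.351
v 2.524 -3.787 0.689
v 2.528 -3.435 1.104
v 2.788 -3.313 0.642
v 1.567 -2.421 0.83
v 1.826 -2.3 0.368
v 2.425 -2.574 0.952
v 2.034 -4.02 0.672
v 2.293 -3.899 0.21
v 1.072 -3.007 0.398
v 1.332 -2.885 -0.064
v 1.435 -3.746 0.088
v 1.82 -2.869 -0.303
v 2.414 -3.496 -0.134
v 1.923 -3.73 -0.151
v 1.556 -3.342 -0.255
v 2.126 -2.507 -0.036
v 2.72 -3.133 0.133
v 2.724 -2.781 0.547
v 2.357 -2.394 0.443
v 2.35 -2.964 -0.228
v 1.14 -3.187 0.907
v 1.734 -3.813 1.076
v 1.503 -3.926 0.597
v 1.136 -3.539 0.493
v 1.446 -2.824 1.174
v 2.04 -3.451 1.343
v 2.304 -2.978 1.295
v 1.937 -2.59 1.191
v 1.51 -3.356 1.268
v -0.346 -2.315 1.392
v 0.492 -2.344 0.811
v 0.486 -0.625 2.508
v 0.222 -2.06 0.583
v -0.162 -1.827 0.515
v -0.581 -1.69 0.621
v -0.954 -1.677 0.879
v -1.207 -1.79 1.239
v -1.289 -2.007 1.629
v -1.184 -2.286 1.972
v -0.914 -2.57 2.2
v -0.53 -2.803 2.268
v -0.111 -2.94 2.162
v 0.262 -2.953 1.904
v 0.515 -2.84 1.544
v 0.597 -2.623 1.154
f 2 4 1
f 5 2 1
f 1 4 3
f 3 5 1
f 2 8 4
f 6 2 5
f 6 8 2
f 4 8 3
f 7 5 3
f 3 8 7
f 7 6 5
f 8 6 7
f 10 12 9
f 13 10 9
f 9 12 11
f 11 13 9
f 10 16 12
f 14 10 13
f 14 16 10
f 12 16 11
f 15 13 11
f 11 16 15
f 15 14 13
f 16 14 15
f 17 54 33
f 54 28 57
f 33 57 22
f 54 57 33
f 17 33 29
f 33 22 34
f 29 34 18
f 33 34 29
f 17 29 38
f 29 18 39
f 38 39 24
f 29 39 38
f 17 38 50
f 38 24 53
f 50 53 27
f 38 53 50
f 17 50 54
f 50 27 58
f 54 58 28
f 50 58 54
f 18 34 45
f 34 22 48
f 45 48 26
f 34 48 45
f 22 57 35
f 57 28 56
f 35 56 21
f 57 56 35
f 28 58 55
f 58 27 51
f 55 51 19
f 58 51 55
f 27 53 52
f 53 24 40
f 52 40 23
f 53 40 52
f 24 39 44
f 39 18 41
f 44 41 25
f 39 41 44
f 20 46 32
f 46 26 47
f 32 47 21
f 46 47 32
f 20 32 30
f 32 21 31
f 30 31 19
f 32 31 30
f 20 30 37
f 30 19 36
f 37 36 23
f 30 36 37
f 20 37 42
f 37 23 43
f 42 43 25
f 37 43 42
f 20 42 46
f 42 25 49
f 46 49 26
f 42 49 46
f 21 47 35
f 47 26 48
f 35 48 22
f 47 48 35
f 19 31 55
f 31 21 56
f 55 56 28
f 31 56 55
f 23 36 52
f 36 19 51
f 52 51 27
f 36 51 52
f 25 43 44
f 43 23 40
f 44 40 24
f 43 40 44
f 26 49 45
f 49 25 41
f 45 41 18
f 49 41 45
f 60 59 62
f 60 62 61
f 62 59 63
f 62 63 61
f 63 59 64
f 63 64 61
f 64 59 65
f 64 65 61
f 65 59 66
f 65 66 61
f 66 59 67
f 66 67 61
f 67 59 68
f 67 68 61
f 68 59 69
f 68 69 61
f 69 59 70
f 69 70 61
f 70 59 71
f 70 71 61
f 71 59 72
f 71 72 61
f 72 59 73
f 72 73 61
f 73 59 74
f 73 74 61
f 74 59 60
f 74 60 61



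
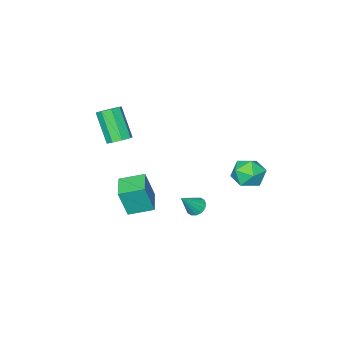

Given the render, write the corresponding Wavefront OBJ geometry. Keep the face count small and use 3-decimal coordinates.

v -1.086 3.355 1.825
v -0.526 3.489 1.022
v -0.434 1.911 2.038
v 0.126 2.045 1.235
v 0.294 2.579 2.049
v -0.109 3.472 1.917
v -0.851 1.928 1.143
v -1.254 2.821 1.011
v -0.381 2.607 0.6
v 0.327 3.01 1.16
v -1.287 2.39 1.9
v -0.579 2.793 2.46
v 1.369 0.881 -1.184
v 1.694 1.3 -1.442
v 2.311 0.819 -0.096
v 1.498 1.451 -1.263
v 1.267 1.449 -1.063
v 1.063 1.295 -0.896
v 0.942 1.03 -0.805
v 0.935 0.725 -0.816
v 1.044 0.461 -0.925
v 1.24 0.31 -1.104
v 1.471 0.312 -1.304
v 1.674 0.466 -1.472
v 1.796 0.731 -1.562
v 1.803 1.036 -1.551
v 2.902 -3.301 2.266
v 3.55 -3.529 2.194
v 3.325 -4.686 3.822
v 2.678 -4.459 3.894
v 3.52 -3.097 2.496
v 3.295 -4.254 4.124
v 3.128 -2.785 2.664
v 2.904 -3.942 4.292
v 2.604 -2.775 2.599
v 2.38 -3.933 4.227
v 2.255 -3.074 2.338
v 2.03 -4.231 3.966
v 2.285 -3.506 2.036
v 2.06 -4.663 3.664
v 2.676 -3.818 1.868
v 2.452 -4.975 3.496
v 3.2 -3.827 1.933
v 2.976 -4.985 3.561
v 2.537 -3.125 -2.386
v 2.983 -3.348 -0.708
v 1.505 -2.232 -1.993
v 1.951 -2.455 -0.315
v 3.469 -2.005 -2.485
v 3.915 -2.228 -0.807
v 2.437 -1.112 -2.092
v 2.883 -1.335 -0.414
f 1 12 6
f 1 6 2
f 1 2 8
f 1 8 11
f 1 11 12
f 2 6 10
f 6 12 5
f 12 11 3
f 11 8 7
f 8 2 9
f 4 10 5
f 4 5 3
f 4 3 7
f 4 7 9
f 4 9 10
f 5 10 6
f 3 5 12
f 7 3 11
f 9 7 8
f 10 9 2
f 14 13 16
f 14 16 15
f 16 13 17
f 16 17 15
f 17 13 18
f 17 18 15
f 18 13 19
f 18 19 15
f 19 13 20
f 19 20 15
f 20 13 21
f 20 21 15
f 21 13 22
f 21 22 15
f 22 13 23
f 22 23 15
f 23 13 24
f 23 24 15
f 24 13 25
f 24 25 15
f 25 13 26
f 25 26 15
f 26 13 14
f 26 14 15
f 28 27 31
f 28 31 29
f 29 31 32
f 29 32 30
f 31 27 33
f 31 33 32
f 32 33 34
f 32 34 30
f 33 27 35
f 33 35 34
f 34 35 36
f 34 36 30
f 35 27 37
f 35 37 36
f 36 37 38
f 36 38 30
f 37 27 39
f 37 39 38
f 38 39 40
f 38 40 30
f 39 27 41
f 39 41 40
f 40 41 42
f 40 42 30
f 41 27 43
f 41 43 42
f 42 43 44
f 42 44 30
f 43 27 28
f 43 28 44
f 44 28 29
f 44 29 30
f 46 48 45
f 49 46 45
f 45 48 47
f 47 49 45
f 46 52 48
f 50 46 49
f 50 52 46
f 48 52 47
f 51 49 47
f 47 52 51
f 51 50 49
f 52 50 51



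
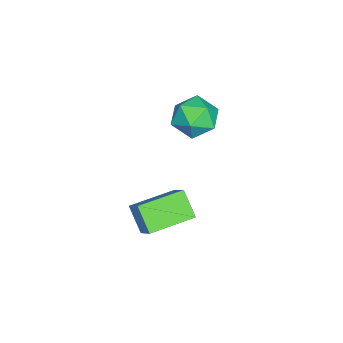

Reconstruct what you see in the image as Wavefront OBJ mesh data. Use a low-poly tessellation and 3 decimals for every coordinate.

v -0.743 3.99 -0.044
v -0.241 3.236 0.351
v -2.019 3.044 -0.231
v -1.517 2.29 0.164
v -1.785 3.055 0.729
v -0.996 3.64 0.845
v -1.264 2.64 -0.725
v -0.475 3.225 -0.609
v -0.563 2.401 -0.07
v -0.885 2.658 0.829
v -1.375 3.622 -0.709
v -1.697 3.879 0.19
v 2.719 1.81 -1.925
v 3.39 2.344 -1.101
v 1.515 3.129 -1.798
v 2.187 3.663 -0.974
v 3.293 2.417 -2.786
v 3.965 2.951 -1.962
v 2.09 3.736 -2.659
v 2.761 4.27 -1.835
f 1 12 6
f 1 6 2
f 1 2 8
f 1 8 11
f 1 11 12
f 2 6 10
f 6 12 5
f 12 11 3
f 11 8 7
f 8 2 9
f 4 10 5
f 4 5 3
f 4 3 7
f 4 7 9
f 4 9 10
f 5 10 6
f 3 5 12
f 7 3 11
f 9 7 8
f 10 9 2
f 14 16 13
f 17 14 13
f 13 16 15
f 15 17 13
f 14 20 16
f 18 14 17
f 18 20 14
f 16 20 15
f 19 17 15
f 15 20 19
f 19 18 17
f 20 18 19



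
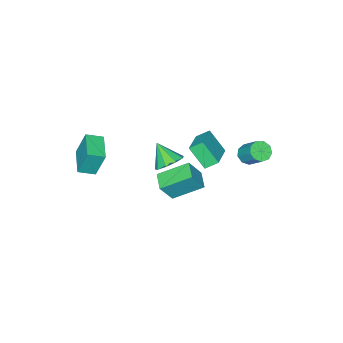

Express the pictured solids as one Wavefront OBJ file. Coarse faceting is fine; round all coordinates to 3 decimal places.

v -2.279 3.483 2.635
v -1.95 3.853 2.228
v -1.793 4.846 3.259
v -2.121 4.477 3.665
v -2.377 3.946 2.204
v -2.22 4.939 3.234
v -2.758 3.823 2.381
v -2.601 4.816 3.411
v -2.915 3.541 2.677
v -2.757 4.534 3.707
v -2.774 3.232 2.953
v -2.616 4.225 3.984
v -2.401 3.041 3.08
v -2.244 4.034 4.111
v -1.971 3.056 2.999
v -1.814 4.05 4.03
v -1.685 3.272 2.747
v -1.528 4.265 3.778
v -1.677 3.587 2.443
v -1.519 4.58 3.474
v -3.267 -1.156 0.458
v -3.777 -0.635 0.968
v -3.416 -0.132 -0.737
v -3.927 0.389 -0.226
v -1.753 -0.249 1.046
v -2.264 0.272 1.557
v -1.903 0.775 -0.148
v -2.413 1.296 0.362
v 3.718 -3.128 2.592
v 3.424 -2.661 4.147
v 2.995 -2.545 2.28
v 2.701 -2.077 3.835
v 4.779 -1.903 2.425
v 4.485 -1.435 3.98
v 4.056 -1.319 2.113
v 3.762 -0.852 3.668
v -0.376 -0.343 0.643
v 0.493 -0.362 0.664
v -0.424 -1.337 1.697
v 0.289 0.049 1.043
v -0.226 0.277 1.235
v -0.812 0.215 1.15
v -1.194 -0.108 0.828
v -1.193 -0.541 0.419
v -0.811 -0.881 0.115
v -0.225 -0.969 0.059
v 0.29 -0.764 0.275
v -0.646 1.695 0.985
v 0.055 1.463 2.175
v -0.009 2.528 0.772
v 0.692 2.296 1.962
v 0.548 0.544 0.058
v 1.249 0.312 1.248
v 1.185 1.377 -0.155
v 1.886 1.145 1.035
f 2 1 5
f 2 5 3
f 3 5 6
f 3 6 4
f 5 1 7
f 5 7 6
f 6 7 8
f 6 8 4
f 7 1 9
f 7 9 8
f 8 9 10
f 8 10 4
f 9 1 11
f 9 11 10
f 10 11 12
f 10 12 4
f 11 1 13
f 11 13 12
f 12 13 14
f 12 14 4
f 13 1 15
f 13 15 14
f 14 15 16
f 14 16 4
f 15 1 17
f 15 17 16
f 16 17 18
f 16 18 4
f 17 1 19
f 17 19 18
f 18 19 20
f 18 20 4
f 19 1 2
f 19 2 20
f 20 2 3
f 20 3 4
f 22 24 21
f 25 22 21
f 21 24 23
f 23 25 21
f 22 28 24
f 26 22 25
f 26 28 22
f 24 28 23
f 27 25 23
f 23 28 27
f 27 26 25
f 28 26 27
f 30 32 29
f 33 30 29
f 29 32 31
f 31 33 29
f 30 36 32
f 34 30 33
f 34 36 30
f 32 36 31
f 35 33 31
f 31 36 35
f 35 34 33
f 36 34 35
f 38 37 40
f 38 40 39
f 40 37 41
f 40 41 39
f 41 37 42
f 41 42 39
f 42 37 43
f 42 43 39
f 43 37 44
f 43 44 39
f 44 37 45
f 44 45 39
f 45 37 46
f 45 46 39
f 46 37 47
f 46 47 39
f 47 37 38
f 47 38 39
f 49 51 48
f 52 49 48
f 48 51 50
f 50 52 48
f 49 55 51
f 53 49 52
f 53 55 49
f 51 55 50
f 54 52 50
f 50 55 54
f 54 53 52
f 55 53 54



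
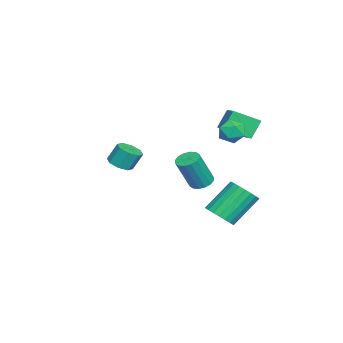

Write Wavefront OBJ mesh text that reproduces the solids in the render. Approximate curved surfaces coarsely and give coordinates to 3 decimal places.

v 2.748 1.765 0.043
v 3.33 2.058 -0.065
v 3.973 1.447 1.75
v 3.392 1.155 1.857
v 3.137 2.297 0.084
v 3.78 1.686 1.899
v 2.84 2.394 0.222
v 3.483 1.783 2.037
v 2.518 2.322 0.312
v 3.161 1.712 2.126
v 2.258 2.101 0.33
v 2.901 1.491 2.144
v 2.129 1.79 0.27
v 2.773 1.18 2.085
v 2.167 1.473 0.15
v 2.81 0.862 1.965
v 2.36 1.234 0.001
v 3.003 0.623 1.816
v 2.657 1.137 -0.137
v 3.3 0.526 1.678
v 2.979 1.208 -0.226
v 3.622 0.598 1.588
v 3.239 1.429 -0.244
v 3.882 0.819 1.57
v 3.367 1.74 -0.185
v 4.011 1.13 1.63
v -0.209 2.94 2.94
v 0.323 3.522 3.199
v 0.797 2.298 2.321
v 1.329 2.88 2.58
v 0.987 2.356 3.127
v 0.366 2.753 3.51
v 0.754 3.067 2.01
v 0.133 3.464 2.393
v 0.918 3.601 2.625
v 1.062 3.162 3.315
v 0.058 2.658 2.205
v 0.202 2.219 2.895
v -3.647 1.975 2.59
v -2.538 2.484 2.977
v -4.035 3.399 1.83
v -2.927 3.908 2.217
v -3.073 1.552 1.503
v -1.965 2.061 1.89
v -3.462 2.976 0.743
v -2.353 3.485 1.13
v -2.912 -3.703 -1.552
v -2.137 -3.627 -1.507
v -2.254 -3.081 -0.422
v -3.028 -3.157 -0.468
v -2.397 -3.159 -1.771
v -2.514 -2.613 -0.686
v -2.959 -3.01 -1.906
v -3.076 -2.464 -0.822
v -3.493 -3.267 -1.835
v -3.61 -2.721 -0.75
v -3.686 -3.779 -1.598
v -3.803 -3.233 -0.513
v -3.426 -4.247 -1.334
v -3.543 -3.701 -0.249
v -2.864 -4.396 -1.198
v -2.981 -3.85 -0.114
v -2.33 -4.139 -1.27
v -2.447 -3.593 -0.185
v 0.561 2.305 -3.38
v 1.388 2.441 -2.978
v 0.426 3.611 -1.397
v -0.401 3.475 -1.8
v 1.365 2.744 -3.217
v 0.402 3.914 -1.636
v 1.202 2.971 -3.484
v 0.239 4.142 -1.903
v 0.928 3.083 -3.733
v -0.034 4.254 -2.152
v 0.591 3.06 -3.922
v -0.371 4.231 -2.341
v 0.249 2.907 -4.017
v -0.713 4.078 -2.436
v -0.039 2.65 -4.001
v -1.002 3.82 -2.42
v -0.223 2.333 -3.879
v -1.186 3.503 -2.298
v -0.272 2.011 -3.67
v -1.235 3.181 -2.089
v -0.177 1.74 -3.411
v -1.139 2.91 -1.83
v 0.046 1.566 -3.147
v -0.916 2.737 -1.566
v 0.358 1.521 -2.923
v -0.604 2.691 -1.342
v 0.705 1.61 -2.779
v -0.257 2.781 -1.198
v 1.028 1.82 -2.738
v 0.065 2.991 -1.157
v 1.269 2.114 -2.808
v 0.307 3.285 -1.227
f 2 1 5
f 2 5 3
f 3 5 6
f 3 6 4
f 5 1 7
f 5 7 6
f 6 7 8
f 6 8 4
f 7 1 9
f 7 9 8
f 8 9 10
f 8 10 4
f 9 1 11
f 9 11 10
f 10 11 12
f 10 12 4
f 11 1 13
f 11 13 12
f 12 13 14
f 12 14 4
f 13 1 15
f 13 15 14
f 14 15 16
f 14 16 4
f 15 1 17
f 15 17 16
f 16 17 18
f 16 18 4
f 17 1 19
f 17 19 18
f 18 19 20
f 18 20 4
f 19 1 21
f 19 21 20
f 20 21 22
f 20 22 4
f 21 1 23
f 21 23 22
f 22 23 24
f 22 24 4
f 23 1 25
f 23 25 24
f 24 25 26
f 24 26 4
f 25 1 2
f 25 2 26
f 26 2 3
f 26 3 4
f 27 38 32
f 27 32 28
f 27 28 34
f 27 34 37
f 27 37 38
f 28 32 36
f 32 38 31
f 38 37 29
f 37 34 33
f 34 28 35
f 30 36 31
f 30 31 29
f 30 29 33
f 30 33 35
f 30 35 36
f 31 36 32
f 29 31 38
f 33 29 37
f 35 33 34
f 36 35 28
f 40 42 39
f 43 40 39
f 39 42 41
f 41 43 39
f 40 46 42
f 44 40 43
f 44 46 40
f 42 46 41
f 45 43 41
f 41 46 45
f 45 44 43
f 46 44 45
f 48 47 51
f 48 51 49
f 49 51 52
f 49 52 50
f 51 47 53
f 51 53 52
f 52 53 54
f 52 54 50
f 53 47 55
f 53 55 54
f 54 55 56
f 54 56 50
f 55 47 57
f 55 57 56
f 56 57 58
f 56 58 50
f 57 47 59
f 57 59 58
f 58 59 60
f 58 60 50
f 59 47 61
f 59 61 60
f 60 61 62
f 60 62 50
f 61 47 63
f 61 63 62
f 62 63 64
f 62 64 50
f 63 47 48
f 63 48 64
f 64 48 49
f 64 49 50
f 66 65 69
f 66 69 67
f 67 69 70
f 67 70 68
f 69 65 71
f 69 71 70
f 70 71 72
f 70 72 68
f 71 65 73
f 71 73 72
f 72 73 74
f 72 74 68
f 73 65 75
f 73 75 74
f 74 75 76
f 74 76 68
f 75 65 77
f 75 77 76
f 76 77 78
f 76 78 68
f 77 65 79
f 77 79 78
f 78 79 80
f 78 80 68
f 79 65 81
f 79 81 80
f 80 81 82
f 80 82 68
f 81 65 83
f 81 83 82
f 82 83 84
f 82 84 68
f 83 65 85
f 83 85 84
f 84 85 86
f 84 86 68
f 85 65 87
f 85 87 86
f 86 87 88
f 86 88 68
f 87 65 89
f 87 89 88
f 88 89 90
f 88 90 68
f 89 65 91
f 89 91 90
f 90 91 92
f 90 92 68
f 91 65 93
f 91 93 92
f 92 93 94
f 92 94 68
f 93 65 95
f 93 95 94
f 94 95 96
f 94 96 68
f 95 65 66
f 95 66 96
f 96 66 67
f 96 67 68



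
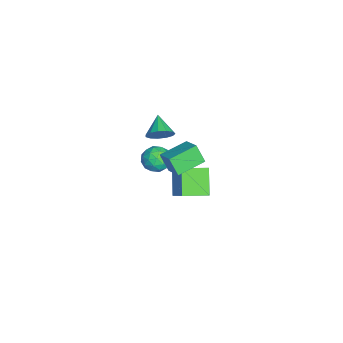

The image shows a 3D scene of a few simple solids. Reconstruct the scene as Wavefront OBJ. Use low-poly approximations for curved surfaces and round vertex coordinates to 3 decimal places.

v 2.015 -2.628 2.562
v 2.456 -2.934 1.77
v 0.724 -3.366 2.13
v 1.165 -3.672 1.338
v 1.427 -4.012 2.193
v 2.225 -3.556 2.46
v 0.955 -2.744 1.44
v 1.753 -2.288 1.707
v 1.801 -3.006 1.076
v 2.092 -3.79 1.542
v 1.088 -2.51 2.358
v 1.379 -3.294 2.824
v 2.349 -2.716 2.204
v 0.831 -3.584 1.696
v 0.986 -3.783 2.199
v 1.245 -3.963 1.733
v 2.213 -3.081 2.61
v 2.472 -3.262 2.144
v 1.867 -3.895 2.393
v 0.708 -3.038 1.756
v 0.967 -3.219 1.29
v 1.935 -2.337 2.167
v 2.194 -2.517 1.701
v 1.313 -2.405 1.507
v 2.223 -2.939 1.331
v 1.464 -3.373 1.077
v 1.341 -2.827 1.137
v 1.81 -2.559 1.294
v 2.394 -3.399 1.605
v 1.636 -3.833 1.35
v 1.79 -4.033 1.853
v 2.258 -3.765 2.01
v 2.009 -3.442 1.197
v 1.544 -2.467 2.55
v 0.786 -2.901 2.295
v 0.922 -2.535 1.89
v 1.39 -2.267 2.047
v 1.716 -2.927 2.823
v 0.957 -3.361 2.569
v 1.37 -3.741 2.606
v 1.839 -3.473 2.763
v 1.171 -2.858 2.703
v -1.405 -2.311 -4.577
v -2.783 -2.389 -3.157
v -1.911 -0.662 -4.977
v -3.288 -0.74 -3.557
v -0.292 -1.7 -3.463
v -1.669 -1.778 -2.043
v -0.797 -0.051 -3.863
v -2.175 -0.129 -2.443
v -2.811 -3.112 0.136
v -2.435 -2.711 0.874
v -4.109 -3.308 0.904
v -2.656 -2.331 0.597
v -2.926 -2.2 0.175
v -3.16 -2.358 -0.26
v -3.283 -2.756 -0.569
v -3.256 -3.266 -0.654
v -3.088 -3.728 -0.489
v -2.833 -3.994 -0.125
v -2.57 -3.98 0.322
v -2.384 -3.691 0.71
v -2.334 -3.217 0.915
v 3.623 -2.349 2.846
v 3.242 -2.866 3.942
v 2.618 -0.861 3.199
v 2.237 -1.378 4.295
v 4.723 -1.762 3.505
v 4.342 -2.279 4.601
v 3.718 -0.274 3.858
v 3.337 -0.791 4.954
f 1 38 17
f 38 12 41
f 17 41 6
f 38 41 17
f 1 17 13
f 17 6 18
f 13 18 2
f 17 18 13
f 1 13 22
f 13 2 23
f 22 23 8
f 13 23 22
f 1 22 34
f 22 8 37
f 34 37 11
f 22 37 34
f 1 34 38
f 34 11 42
f 38 42 12
f 34 42 38
f 2 18 29
f 18 6 32
f 29 32 10
f 18 32 29
f 6 41 19
f 41 12 40
f 19 40 5
f 41 40 19
f 12 42 39
f 42 11 35
f 39 35 3
f 42 35 39
f 11 37 36
f 37 8 24
f 36 24 7
f 37 24 36
f 8 23 28
f 23 2 25
f 28 25 9
f 23 25 28
f 4 30 16
f 30 10 31
f 16 31 5
f 30 31 16
f 4 16 14
f 16 5 15
f 14 15 3
f 16 15 14
f 4 14 21
f 14 3 20
f 21 20 7
f 14 20 21
f 4 21 26
f 21 7 27
f 26 27 9
f 21 27 26
f 4 26 30
f 26 9 33
f 30 33 10
f 26 33 30
f 5 31 19
f 31 10 32
f 19 32 6
f 31 32 19
f 3 15 39
f 15 5 40
f 39 40 12
f 15 40 39
f 7 20 36
f 20 3 35
f 36 35 11
f 20 35 36
f 9 27 28
f 27 7 24
f 28 24 8
f 27 24 28
f 10 33 29
f 33 9 25
f 29 25 2
f 33 25 29
f 44 46 43
f 47 44 43
f 43 46 45
f 45 47 43
f 44 50 46
f 48 44 47
f 48 50 44
f 46 50 45
f 49 47 45
f 45 50 49
f 49 48 47
f 50 48 49
f 52 51 54
f 52 54 53
f 54 51 55
f 54 55 53
f 55 51 56
f 55 56 53
f 56 51 57
f 56 57 53
f 57 51 58
f 57 58 53
f 58 51 59
f 58 59 53
f 59 51 60
f 59 60 53
f 60 51 61
f 60 61 53
f 61 51 62
f 61 62 53
f 62 51 63
f 62 63 53
f 63 51 52
f 63 52 53
f 65 67 64
f 68 65 64
f 64 67 66
f 66 68 64
f 65 71 67
f 69 65 68
f 69 71 65
f 67 71 66
f 70 68 66
f 66 71 70
f 70 69 68
f 71 69 70



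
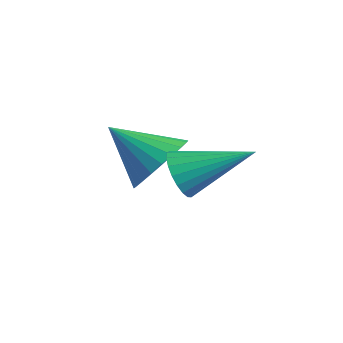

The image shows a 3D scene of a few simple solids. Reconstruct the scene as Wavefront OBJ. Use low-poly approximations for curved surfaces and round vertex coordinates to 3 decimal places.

v 2.268 -3.814 1.02
v 2.86 -3.945 0.483
v 3.432 -2.246 1.92
v 2.672 -3.715 0.325
v 2.414 -3.502 0.287
v 2.131 -3.343 0.376
v 1.871 -3.265 0.577
v 1.68 -3.283 0.854
v 1.591 -3.392 1.159
v 1.619 -3.574 1.441
v 1.759 -3.798 1.65
v 1.988 -4.025 1.751
v 2.264 -4.215 1.725
v 2.542 -4.336 1.577
v 2.772 -4.367 1.333
v 2.915 -4.302 1.035
v 2.946 -4.153 0.734
v 0.21 -3.114 0.305
v 0.774 -4.046 0.152
v -1.01 -4.046 1.475
v 0.976 -3.881 0.493
v 1.061 -3.599 0.806
v 1.016 -3.244 1.042
v 0.849 -2.869 1.166
v 0.584 -2.531 1.16
v 0.262 -2.282 1.023
v -0.067 -2.16 0.776
v -0.355 -2.183 0.459
v -0.556 -2.347 0.117
v -0.641 -2.629 -0.195
v -0.596 -2.984 -0.432
v -0.429 -3.359 -0.556
v -0.164 -3.697 -0.549
v 0.157 -3.946 -0.413
v 0.487 -4.069 -0.166
f 2 1 4
f 2 4 3
f 4 1 5
f 4 5 3
f 5 1 6
f 5 6 3
f 6 1 7
f 6 7 3
f 7 1 8
f 7 8 3
f 8 1 9
f 8 9 3
f 9 1 10
f 9 10 3
f 10 1 11
f 10 11 3
f 11 1 12
f 11 12 3
f 12 1 13
f 12 13 3
f 13 1 14
f 13 14 3
f 14 1 15
f 14 15 3
f 15 1 16
f 15 16 3
f 16 1 17
f 16 17 3
f 17 1 2
f 17 2 3
f 19 18 21
f 19 21 20
f 21 18 22
f 21 22 20
f 22 18 23
f 22 23 20
f 23 18 24
f 23 24 20
f 24 18 25
f 24 25 20
f 25 18 26
f 25 26 20
f 26 18 27
f 26 27 20
f 27 18 28
f 27 28 20
f 28 18 29
f 28 29 20
f 29 18 30
f 29 30 20
f 30 18 31
f 30 31 20
f 31 18 32
f 31 32 20
f 32 18 33
f 32 33 20
f 33 18 34
f 33 34 20
f 34 18 35
f 34 35 20
f 35 18 19
f 35 19 20



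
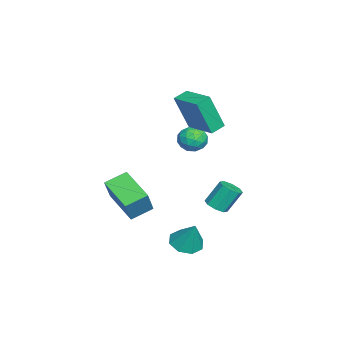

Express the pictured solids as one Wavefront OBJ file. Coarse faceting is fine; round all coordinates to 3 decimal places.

v 2.598 0.37 -3.262
v 3.281 0.756 -3.638
v 3.102 0.87 -1.838
v 2.753 1.159 -3.593
v 2.134 1.1 -3.354
v 1.788 0.613 -3.06
v 1.916 -0.016 -2.885
v 2.444 -0.419 -2.93
v 3.063 -0.36 -3.169
v 3.409 0.127 -3.463
v -2.606 -0.302 1.769
v -2.354 -1.005 3.796
v -3.212 0.233 2.03
v -2.96 -0.469 4.057
v -1.32 1.009 2.063
v -1.068 0.307 4.09
v -1.926 1.545 2.324
v -1.674 0.842 4.351
v -1.027 -3.949 -2.561
v -0.175 -4.06 -1.165
v -1.679 -2.968 -2.086
v -0.826 -3.078 -0.69
v 0.366 -2.662 -3.31
v 1.219 -2.772 -1.914
v -0.285 -1.68 -2.835
v 0.567 -1.791 -1.439
v 3.251 1.851 -0.336
v 3.845 1.897 -0.206
v 3.544 2.554 0.946
v 2.949 2.509 0.816
v 3.688 2.26 -0.455
v 3.387 2.917 0.697
v 3.275 2.384 -0.633
v 2.974 3.041 0.519
v 2.847 2.196 -0.638
v 2.546 2.853 0.514
v 2.656 1.806 -0.466
v 2.355 2.463 0.686
v 2.813 1.443 -0.217
v 2.512 2.1 0.935
v 3.226 1.319 -0.039
v 2.925 1.976 1.113
v 3.654 1.507 -0.034
v 3.353 2.164 1.118
v -3.278 0.043 1.415
v -2.823 0.568 0.978
v -3.037 -0.908 0.522
v -2.582 -0.383 0.085
v -2.317 -0.647 0.815
v -2.466 -0.06 1.367
v -3.394 -0.28 0.133
v -3.543 0.307 0.685
v -2.895 0.368 0.186
v -2.229 0.141 0.608
v -3.631 -0.481 0.892
v -2.965 -0.708 1.314
v -3.072 0.389 1.275
v -2.788 -0.729 0.225
v -2.632 -0.884 0.654
v -2.365 -0.576 0.397
v -2.861 0.02 1.503
v -2.594 0.329 1.247
v -2.296 -0.386 1.151
v -3.266 -0.669 0.253
v -2.999 -0.36 -0.003
v -3.495 0.236 1.103
v -3.228 0.544 0.846
v -3.564 0.046 0.349
v -2.847 0.58 0.553
v -2.705 0.021 0.028
v -3.183 0.081 0.056
v -3.27 0.427 0.381
v -2.455 0.447 0.801
v -2.314 -0.112 0.276
v -2.157 -0.268 0.704
v -2.245 0.078 1.029
v -2.498 0.329 0.335
v -3.546 -0.228 1.224
v -3.405 -0.787 0.699
v -3.615 -0.418 0.471
v -3.703 -0.072 0.796
v -3.155 -0.361 1.472
v -3.013 -0.92 0.947
v -2.59 -0.767 1.119
v -2.677 -0.421 1.444
v -3.362 -0.669 1.165
f 2 1 4
f 2 4 3
f 4 1 5
f 4 5 3
f 5 1 6
f 5 6 3
f 6 1 7
f 6 7 3
f 7 1 8
f 7 8 3
f 8 1 9
f 8 9 3
f 9 1 10
f 9 10 3
f 10 1 2
f 10 2 3
f 12 14 11
f 15 12 11
f 11 14 13
f 13 15 11
f 12 18 14
f 16 12 15
f 16 18 12
f 14 18 13
f 17 15 13
f 13 18 17
f 17 16 15
f 18 16 17
f 20 22 19
f 23 20 19
f 19 22 21
f 21 23 19
f 20 26 22
f 24 20 23
f 24 26 20
f 22 26 21
f 25 23 21
f 21 26 25
f 25 24 23
f 26 24 25
f 28 27 31
f 28 31 29
f 29 31 32
f 29 32 30
f 31 27 33
f 31 33 32
f 32 33 34
f 32 34 30
f 33 27 35
f 33 35 34
f 34 35 36
f 34 36 30
f 35 27 37
f 35 37 36
f 36 37 38
f 36 38 30
f 37 27 39
f 37 39 38
f 38 39 40
f 38 40 30
f 39 27 41
f 39 41 40
f 40 41 42
f 40 42 30
f 41 27 43
f 41 43 42
f 42 43 44
f 42 44 30
f 43 27 28
f 43 28 44
f 44 28 29
f 44 29 30
f 45 82 61
f 82 56 85
f 61 85 50
f 82 85 61
f 45 61 57
f 61 50 62
f 57 62 46
f 61 62 57
f 45 57 66
f 57 46 67
f 66 67 52
f 57 67 66
f 45 66 78
f 66 52 81
f 78 81 55
f 66 81 78
f 45 78 82
f 78 55 86
f 82 86 56
f 78 86 82
f 46 62 73
f 62 50 76
f 73 76 54
f 62 76 73
f 50 85 63
f 85 56 84
f 63 84 49
f 85 84 63
f 56 86 83
f 86 55 79
f 83 79 47
f 86 79 83
f 55 81 80
f 81 52 68
f 80 68 51
f 81 68 80
f 52 67 72
f 67 46 69
f 72 69 53
f 67 69 72
f 48 74 60
f 74 54 75
f 60 75 49
f 74 75 60
f 48 60 58
f 60 49 59
f 58 59 47
f 60 59 58
f 48 58 65
f 58 47 64
f 65 64 51
f 58 64 65
f 48 65 70
f 65 51 71
f 70 71 53
f 65 71 70
f 48 70 74
f 70 53 77
f 74 77 54
f 70 77 74
f 49 75 63
f 75 54 76
f 63 76 50
f 75 76 63
f 47 59 83
f 59 49 84
f 83 84 56
f 59 84 83
f 51 64 80
f 64 47 79
f 80 79 55
f 64 79 80
f 53 71 72
f 71 51 68
f 72 68 52
f 71 68 72
f 54 77 73
f 77 53 69
f 73 69 46
f 77 69 73



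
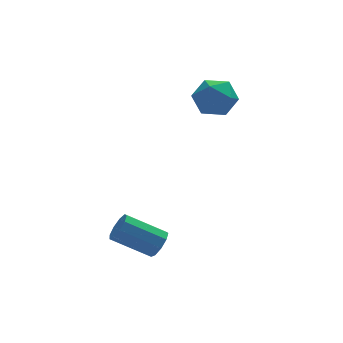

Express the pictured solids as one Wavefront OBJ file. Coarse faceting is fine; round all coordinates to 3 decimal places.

v -1.993 -0.658 -3.717
v -1.585 -0.239 -3.351
v -3.1 0.398 -2.396
v -3.507 -0.022 -2.763
v -1.737 -0.018 -3.739
v -3.252 0.619 -2.784
v -2.009 -0.096 -4.117
v -3.523 0.54 -3.163
v -2.273 -0.438 -4.308
v -3.787 0.199 -3.354
v -2.406 -0.882 -4.223
v -3.92 -0.246 -3.268
v -2.345 -1.222 -3.901
v -3.86 -0.586 -2.946
v -2.12 -1.298 -3.493
v -3.635 -0.662 -2.538
v -1.835 -1.075 -3.19
v -3.35 -0.438 -2.235
v -1.624 -0.656 -3.134
v -3.139 -0.02 -2.179
v 0.902 4.079 1.678
v 1.673 4.638 2.171
v 2.107 3.182 0.809
v 2.878 3.741 1.302
v 2.283 3.044 1.858
v 1.538 3.598 2.395
v 2.242 4.222 0.585
v 1.497 4.776 1.122
v 2.501 4.726 1.495
v 2.527 3.998 2.282
v 1.253 3.822 0.698
v 1.279 3.094 1.485
f 2 1 5
f 2 5 3
f 3 5 6
f 3 6 4
f 5 1 7
f 5 7 6
f 6 7 8
f 6 8 4
f 7 1 9
f 7 9 8
f 8 9 10
f 8 10 4
f 9 1 11
f 9 11 10
f 10 11 12
f 10 12 4
f 11 1 13
f 11 13 12
f 12 13 14
f 12 14 4
f 13 1 15
f 13 15 14
f 14 15 16
f 14 16 4
f 15 1 17
f 15 17 16
f 16 17 18
f 16 18 4
f 17 1 19
f 17 19 18
f 18 19 20
f 18 20 4
f 19 1 2
f 19 2 20
f 20 2 3
f 20 3 4
f 21 32 26
f 21 26 22
f 21 22 28
f 21 28 31
f 21 31 32
f 22 26 30
f 26 32 25
f 32 31 23
f 31 28 27
f 28 22 29
f 24 30 25
f 24 25 23
f 24 23 27
f 24 27 29
f 24 29 30
f 25 30 26
f 23 25 32
f 27 23 31
f 29 27 28
f 30 29 22



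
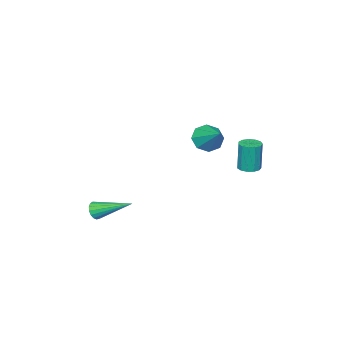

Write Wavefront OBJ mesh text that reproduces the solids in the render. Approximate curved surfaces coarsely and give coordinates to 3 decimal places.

v -3.631 3.557 0.861
v -3.177 3.247 0.879
v -3.235 3.253 2.418
v -3.689 3.563 2.399
v -3.082 3.542 0.881
v -3.139 3.548 2.42
v -3.161 3.842 0.877
v -3.218 3.847 2.416
v -3.389 4.051 0.868
v -3.447 4.057 2.407
v -3.694 4.103 0.856
v -3.752 4.109 2.395
v -3.98 3.983 0.846
v -4.037 3.988 2.385
v -4.154 3.726 0.84
v -4.212 3.732 2.379
v -4.163 3.417 0.841
v -4.22 3.422 2.38
v -4.002 3.152 0.848
v -4.06 3.157 2.387
v -3.724 3.015 0.859
v -3.782 3.021 2.398
v -3.417 3.051 0.87
v -3.474 3.057 2.409
v 0.117 -2.563 -2.726
v 0.323 -2.29 -3.13
v -0.517 -0.797 -1.854
v 0.086 -2.338 -3.205
v -0.145 -2.439 -3.17
v -0.315 -2.567 -3.033
v -0.386 -2.695 -2.826
v -0.342 -2.793 -2.596
v -0.193 -2.838 -2.395
v 0.027 -2.82 -2.271
v 0.268 -2.744 -2.251
v 0.475 -2.626 -2.34
v 0.599 -2.494 -2.517
v 0.613 -2.378 -2.742
v 0.514 -2.304 -2.963
v -1.187 3.185 3.558
v -0.531 2.8 3.671
v -0.653 4.355 4.442
v -0.509 3.149 3.196
v -0.884 3.519 2.934
v -1.438 3.694 3.037
v -1.844 3.571 3.445
v -1.866 3.222 3.92
v -1.49 2.852 4.183
v -0.937 2.677 4.079
f 2 1 5
f 2 5 3
f 3 5 6
f 3 6 4
f 5 1 7
f 5 7 6
f 6 7 8
f 6 8 4
f 7 1 9
f 7 9 8
f 8 9 10
f 8 10 4
f 9 1 11
f 9 11 10
f 10 11 12
f 10 12 4
f 11 1 13
f 11 13 12
f 12 13 14
f 12 14 4
f 13 1 15
f 13 15 14
f 14 15 16
f 14 16 4
f 15 1 17
f 15 17 16
f 16 17 18
f 16 18 4
f 17 1 19
f 17 19 18
f 18 19 20
f 18 20 4
f 19 1 21
f 19 21 20
f 20 21 22
f 20 22 4
f 21 1 23
f 21 23 22
f 22 23 24
f 22 24 4
f 23 1 2
f 23 2 24
f 24 2 3
f 24 3 4
f 26 25 28
f 26 28 27
f 28 25 29
f 28 29 27
f 29 25 30
f 29 30 27
f 30 25 31
f 30 31 27
f 31 25 32
f 31 32 27
f 32 25 33
f 32 33 27
f 33 25 34
f 33 34 27
f 34 25 35
f 34 35 27
f 35 25 36
f 35 36 27
f 36 25 37
f 36 37 27
f 37 25 38
f 37 38 27
f 38 25 39
f 38 39 27
f 39 25 26
f 39 26 27
f 41 40 43
f 41 43 42
f 43 40 44
f 43 44 42
f 44 40 45
f 44 45 42
f 45 40 46
f 45 46 42
f 46 40 47
f 46 47 42
f 47 40 48
f 47 48 42
f 48 40 49
f 48 49 42
f 49 40 41
f 49 41 42



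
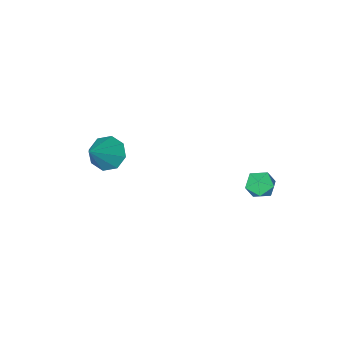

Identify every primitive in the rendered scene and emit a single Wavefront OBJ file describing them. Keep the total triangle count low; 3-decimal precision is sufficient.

v 0.821 -1.585 0.003
v 1.245 -1.257 -0.564
v 1.919 -1.115 1.097
v 0.847 -0.879 -0.327
v 0.434 -0.915 0.103
v 0.248 -1.344 0.474
v 0.397 -1.914 0.57
v 0.795 -2.292 0.333
v 1.208 -2.256 -0.097
v 1.394 -1.827 -0.468
v -3.217 3.453 0.104
v -2.775 3.769 -0.256
v -2.445 2.911 0.576
v -2.003 3.227 0.216
v -2.336 3.546 0.677
v -2.813 3.881 0.385
v -2.407 2.799 -0.065
v -2.884 3.134 -0.357
v -2.274 3.365 -0.361
v -2.231 3.827 0.097
v -2.989 2.853 0.223
v -2.946 3.315 0.681
f 2 1 4
f 2 4 3
f 4 1 5
f 4 5 3
f 5 1 6
f 5 6 3
f 6 1 7
f 6 7 3
f 7 1 8
f 7 8 3
f 8 1 9
f 8 9 3
f 9 1 10
f 9 10 3
f 10 1 2
f 10 2 3
f 11 22 16
f 11 16 12
f 11 12 18
f 11 18 21
f 11 21 22
f 12 16 20
f 16 22 15
f 22 21 13
f 21 18 17
f 18 12 19
f 14 20 15
f 14 15 13
f 14 13 17
f 14 17 19
f 14 19 20
f 15 20 16
f 13 15 22
f 17 13 21
f 19 17 18
f 20 19 12



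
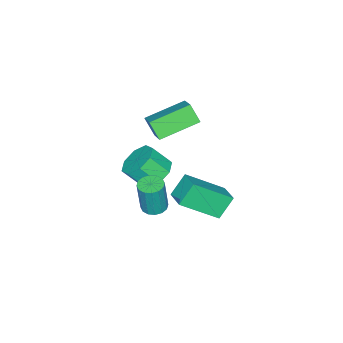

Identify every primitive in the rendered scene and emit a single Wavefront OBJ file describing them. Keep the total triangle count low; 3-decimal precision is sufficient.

v -1.611 0.628 -2.921
v -0.923 1.248 -2.707
v -0.522 0.472 -1.745
v -1.209 -0.148 -1.959
v -1.539 1.38 -2.344
v -1.138 0.603 -1.382
v -2.197 1.071 -2.319
v -1.796 0.294 -1.357
v -2.511 0.503 -2.647
v -2.11 -0.274 -1.684
v -2.298 0.008 -3.135
v -1.897 -0.768 -2.173
v -1.682 -0.123 -3.498
v -1.281 -0.9 -2.536
v -1.024 0.186 -3.523
v -0.623 -0.591 -2.561
v -0.71 0.754 -3.196
v -0.309 -0.023 -2.233
v -3.504 -0.734 -2.27
v -3.629 -1.365 -1.415
v -5.158 0.398 -1.677
v -5.284 -0.233 -0.822
v -2.676 0.093 -1.538
v -2.802 -0.538 -0.683
v -4.331 1.225 -0.945
v -4.456 0.594 -0.09
v 1.387 2.509 -1.744
v 1.934 2.274 -1.814
v 2.121 2.215 -0.145
v 1.573 2.451 -0.076
v 1.979 2.581 -1.808
v 2.166 2.523 -0.139
v 1.865 2.869 -1.785
v 2.052 2.811 -0.117
v 1.623 3.061 -1.751
v 1.809 3.002 -0.083
v 1.317 3.104 -1.716
v 1.504 3.046 -0.047
v 1.031 2.989 -1.688
v 1.217 2.93 -0.019
v 0.839 2.745 -1.675
v 1.026 2.686 -0.006
v 0.794 2.437 -1.681
v 0.981 2.379 -0.012
v 0.908 2.149 -1.703
v 1.095 2.091 -0.035
v 1.151 1.958 -1.737
v 1.337 1.899 -0.069
v 1.456 1.914 -1.773
v 1.643 1.856 -0.104
v 1.743 2.03 -1.801
v 1.929 1.971 -0.132
v -1.336 3.667 -3.599
v -2.1 3.921 -2.629
v -0.682 4.529 -3.309
v -1.445 4.782 -2.339
v -0.155 2.338 -2.321
v -0.918 2.591 -1.351
v 0.5 3.199 -2.031
v -0.264 3.453 -1.061
f 2 1 5
f 2 5 3
f 3 5 6
f 3 6 4
f 5 1 7
f 5 7 6
f 6 7 8
f 6 8 4
f 7 1 9
f 7 9 8
f 8 9 10
f 8 10 4
f 9 1 11
f 9 11 10
f 10 11 12
f 10 12 4
f 11 1 13
f 11 13 12
f 12 13 14
f 12 14 4
f 13 1 15
f 13 15 14
f 14 15 16
f 14 16 4
f 15 1 17
f 15 17 16
f 16 17 18
f 16 18 4
f 17 1 2
f 17 2 18
f 18 2 3
f 18 3 4
f 20 22 19
f 23 20 19
f 19 22 21
f 21 23 19
f 20 26 22
f 24 20 23
f 24 26 20
f 22 26 21
f 25 23 21
f 21 26 25
f 25 24 23
f 26 24 25
f 28 27 31
f 28 31 29
f 29 31 32
f 29 32 30
f 31 27 33
f 31 33 32
f 32 33 34
f 32 34 30
f 33 27 35
f 33 35 34
f 34 35 36
f 34 36 30
f 35 27 37
f 35 37 36
f 36 37 38
f 36 38 30
f 37 27 39
f 37 39 38
f 38 39 40
f 38 40 30
f 39 27 41
f 39 41 40
f 40 41 42
f 40 42 30
f 41 27 43
f 41 43 42
f 42 43 44
f 42 44 30
f 43 27 45
f 43 45 44
f 44 45 46
f 44 46 30
f 45 27 47
f 45 47 46
f 46 47 48
f 46 48 30
f 47 27 49
f 47 49 48
f 48 49 50
f 48 50 30
f 49 27 51
f 49 51 50
f 50 51 52
f 50 52 30
f 51 27 28
f 51 28 52
f 52 28 29
f 52 29 30
f 54 56 53
f 57 54 53
f 53 56 55
f 55 57 53
f 54 60 56
f 58 54 57
f 58 60 54
f 56 60 55
f 59 57 55
f 55 60 59
f 59 58 57
f 60 58 59



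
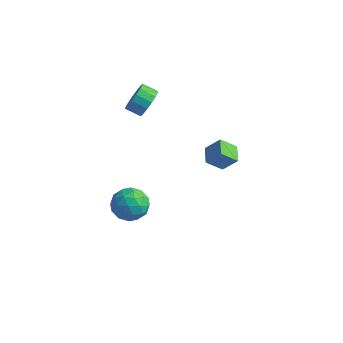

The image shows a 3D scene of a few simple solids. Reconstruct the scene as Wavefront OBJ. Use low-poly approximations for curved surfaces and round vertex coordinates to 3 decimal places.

v -3.278 2.763 2.599
v -2.712 2.303 3.312
v -3.577 1.956 3.774
v -4.142 2.417 3.061
v -2.792 2.748 3.496
v -3.657 2.401 3.958
v -2.983 3.197 3.474
v -3.848 2.85 3.936
v -3.242 3.546 3.252
v -4.107 3.199 3.714
v -3.509 3.716 2.88
v -4.374 3.369 3.343
v -3.723 3.668 2.444
v -4.588 3.321 2.906
v -3.835 3.412 2.043
v -4.7 3.066 2.506
v -3.819 3.008 1.77
v -4.684 2.662 2.232
v -3.679 2.548 1.686
v -4.544 2.201 2.149
v -3.447 2.137 1.812
v -4.312 1.79 2.274
v -3.177 1.87 2.118
v -4.041 1.523 2.58
v -2.929 1.807 2.534
v -3.794 1.46 2.996
v -2.761 1.963 2.965
v -3.626 1.617 3.427
v -2.39 0.486 -3.893
v -1.443 -0.003 -4.507
v -2.657 -1.237 -2.933
v -1.71 -1.726 -3.547
v -1.512 -0.849 -2.706
v -1.347 0.216 -3.3
v -2.753 -1.456 -4.14
v -2.588 -0.391 -4.734
v -1.667 -1.203 -4.659
v -0.9 -0.828 -3.773
v -3.2 -0.412 -3.667
v -2.433 -0.037 -2.781
v -1.893 0.393 -4.284
v -2.207 -1.633 -3.156
v -2.091 -1.118 -2.662
v -1.534 -1.405 -3.022
v -1.837 0.521 -3.575
v -1.28 0.234 -3.935
v -1.321 -0.264 -2.877
v -2.82 -1.474 -3.505
v -2.263 -1.761 -3.865
v -2.566 0.165 -4.418
v -2.009 -0.122 -4.778
v -2.779 -0.976 -4.563
v -1.468 -0.6 -4.735
v -1.625 -1.613 -4.17
v -2.238 -1.454 -4.519
v -2.141 -0.828 -4.868
v -1.017 -0.379 -4.214
v -1.174 -1.392 -3.649
v -1.058 -0.877 -3.156
v -0.961 -0.251 -3.504
v -1.149 -1.085 -4.303
v -2.926 0.152 -3.791
v -3.083 -0.861 -3.226
v -3.139 -0.989 -3.936
v -3.042 -0.363 -4.284
v -2.475 0.373 -3.27
v -2.632 -0.64 -2.705
v -1.959 -0.412 -2.572
v -1.862 0.214 -2.921
v -2.951 -0.155 -3.137
v 2.805 0.098 3.611
v 3.572 0.465 4.527
v 3.412 0.838 2.807
v 4.179 1.205 3.723
v 3.521 -0.765 3.357
v 4.288 -0.398 4.273
v 4.128 -0.025 2.553
v 4.895 0.342 3.469
f 2 1 5
f 2 5 3
f 3 5 6
f 3 6 4
f 5 1 7
f 5 7 6
f 6 7 8
f 6 8 4
f 7 1 9
f 7 9 8
f 8 9 10
f 8 10 4
f 9 1 11
f 9 11 10
f 10 11 12
f 10 12 4
f 11 1 13
f 11 13 12
f 12 13 14
f 12 14 4
f 13 1 15
f 13 15 14
f 14 15 16
f 14 16 4
f 15 1 17
f 15 17 16
f 16 17 18
f 16 18 4
f 17 1 19
f 17 19 18
f 18 19 20
f 18 20 4
f 19 1 21
f 19 21 20
f 20 21 22
f 20 22 4
f 21 1 23
f 21 23 22
f 22 23 24
f 22 24 4
f 23 1 25
f 23 25 24
f 24 25 26
f 24 26 4
f 25 1 27
f 25 27 26
f 26 27 28
f 26 28 4
f 27 1 2
f 27 2 28
f 28 2 3
f 28 3 4
f 29 66 45
f 66 40 69
f 45 69 34
f 66 69 45
f 29 45 41
f 45 34 46
f 41 46 30
f 45 46 41
f 29 41 50
f 41 30 51
f 50 51 36
f 41 51 50
f 29 50 62
f 50 36 65
f 62 65 39
f 50 65 62
f 29 62 66
f 62 39 70
f 66 70 40
f 62 70 66
f 30 46 57
f 46 34 60
f 57 60 38
f 46 60 57
f 34 69 47
f 69 40 68
f 47 68 33
f 69 68 47
f 40 70 67
f 70 39 63
f 67 63 31
f 70 63 67
f 39 65 64
f 65 36 52
f 64 52 35
f 65 52 64
f 36 51 56
f 51 30 53
f 56 53 37
f 51 53 56
f 32 58 44
f 58 38 59
f 44 59 33
f 58 59 44
f 32 44 42
f 44 33 43
f 42 43 31
f 44 43 42
f 32 42 49
f 42 31 48
f 49 48 35
f 42 48 49
f 32 49 54
f 49 35 55
f 54 55 37
f 49 55 54
f 32 54 58
f 54 37 61
f 58 61 38
f 54 61 58
f 33 59 47
f 59 38 60
f 47 60 34
f 59 60 47
f 31 43 67
f 43 33 68
f 67 68 40
f 43 68 67
f 35 48 64
f 48 31 63
f 64 63 39
f 48 63 64
f 37 55 56
f 55 35 52
f 56 52 36
f 55 52 56
f 38 61 57
f 61 37 53
f 57 53 30
f 61 53 57
f 72 74 71
f 75 72 71
f 71 74 73
f 73 75 71
f 72 78 74
f 76 72 75
f 76 78 72
f 74 78 73
f 77 75 73
f 73 78 77
f 77 76 75
f 78 76 77

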